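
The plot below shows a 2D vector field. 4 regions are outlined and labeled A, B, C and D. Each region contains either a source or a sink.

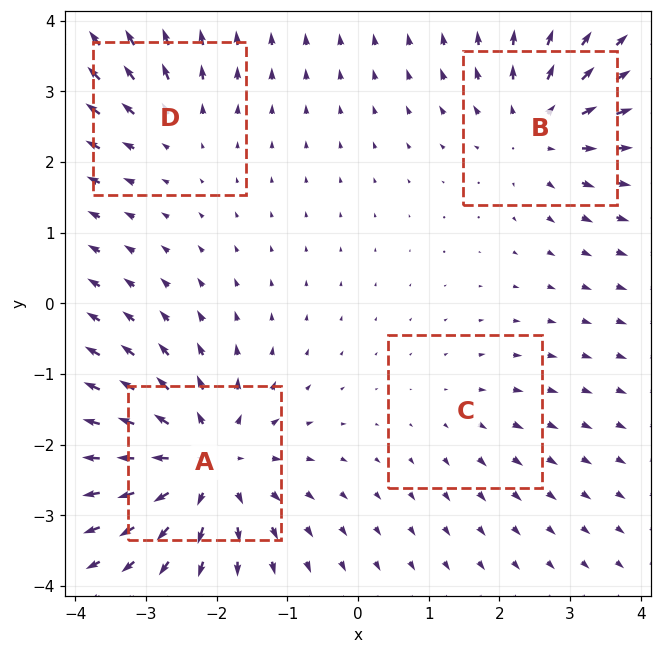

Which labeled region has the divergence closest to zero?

Divergence at each region's feature centre — A: about +7, B: about +5, C: about +2, D: about +3. Region C is closest to zero.

C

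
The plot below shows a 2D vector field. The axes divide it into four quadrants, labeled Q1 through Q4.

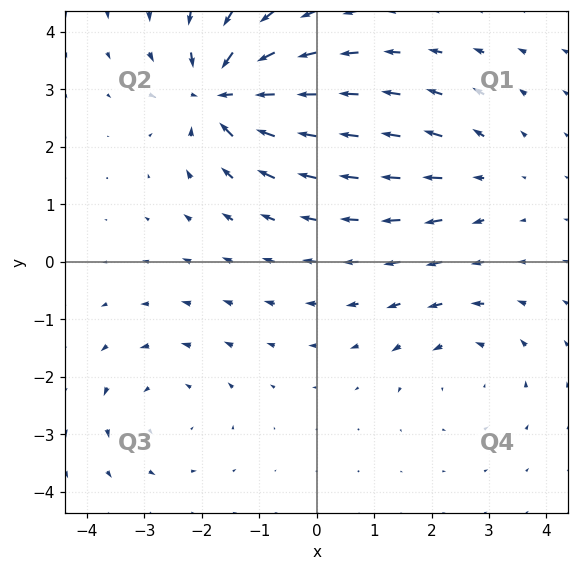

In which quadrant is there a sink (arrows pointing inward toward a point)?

Q2

The sink sits at approximately (-1.6, 2.9), which lies in quadrant Q2. The divergence there is about -7, negative as expected for a sink.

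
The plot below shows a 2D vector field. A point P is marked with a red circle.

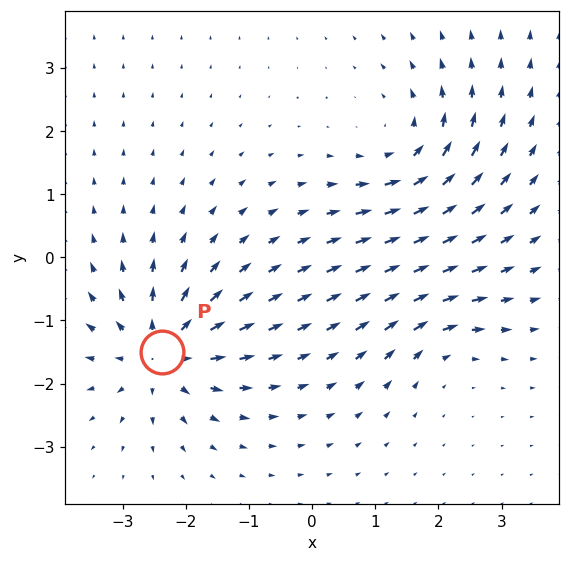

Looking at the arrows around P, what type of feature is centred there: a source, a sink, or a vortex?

At P (-2.4, -1.5) the arrows spread outward. Divergence about +6, curl ≈0 — positive divergence with near-zero curl is a source.

source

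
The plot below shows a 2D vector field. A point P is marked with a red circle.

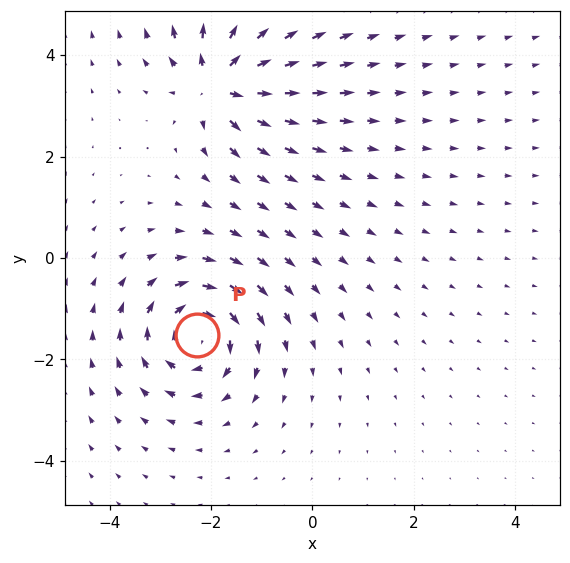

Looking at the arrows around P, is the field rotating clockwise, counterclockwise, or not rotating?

clockwise

Near P at (-2.3, -1.5) the arrows circulate clockwise. The curl (z-component) there is about -6; negative curl means clockwise rotation.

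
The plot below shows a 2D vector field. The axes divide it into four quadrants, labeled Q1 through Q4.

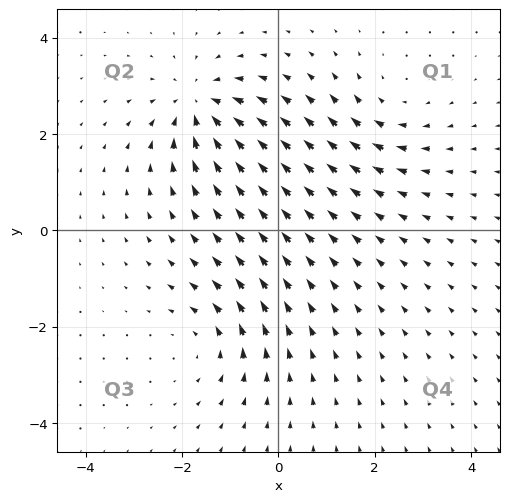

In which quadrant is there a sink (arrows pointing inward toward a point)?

Q2

The sink sits at approximately (-1.6, 2.6), which lies in quadrant Q2. The divergence there is about -6, negative as expected for a sink.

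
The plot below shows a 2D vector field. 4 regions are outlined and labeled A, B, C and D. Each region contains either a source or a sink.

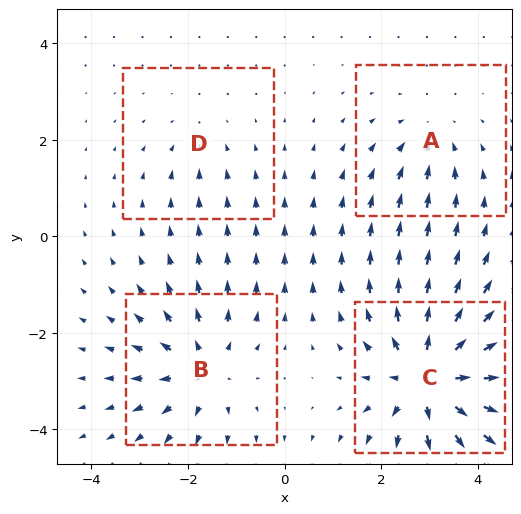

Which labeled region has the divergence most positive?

C

Divergence at each region's feature centre — A: about -3, B: about +5, C: about +7, D: about -2. Region C is most positive.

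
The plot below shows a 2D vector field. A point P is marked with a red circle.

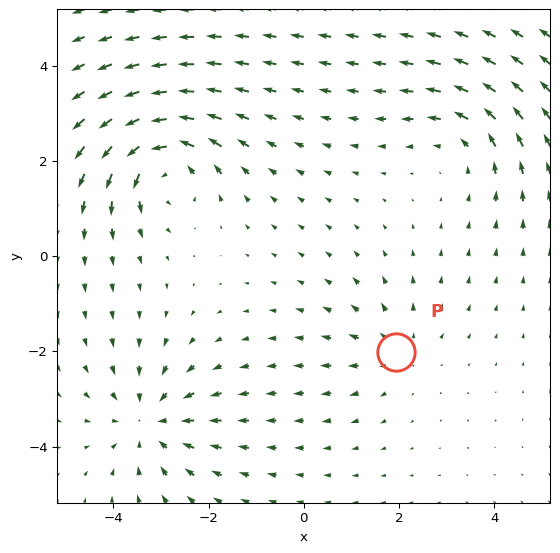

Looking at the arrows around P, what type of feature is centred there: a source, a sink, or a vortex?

At P (1.9, -2.0) the arrows spread outward. Divergence about +2, curl ≈0 — positive divergence with near-zero curl is a source.

source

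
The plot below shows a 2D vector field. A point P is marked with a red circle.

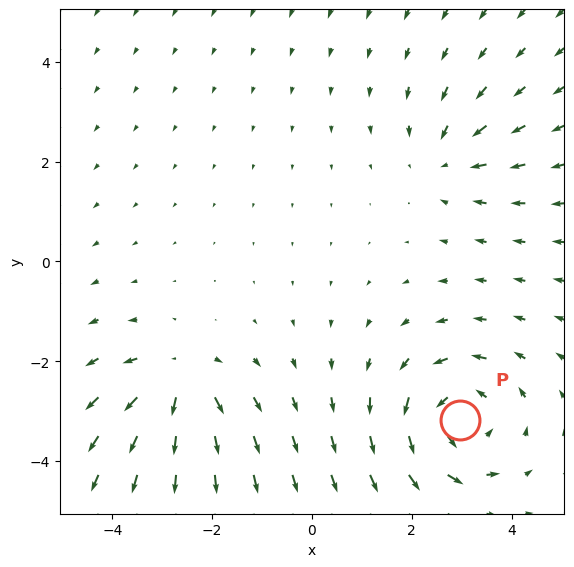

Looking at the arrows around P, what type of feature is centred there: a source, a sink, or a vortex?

At P (3.0, -3.2) the arrows circulate counterclockwise. Divergence ≈0, curl about +4 — near-zero divergence with nonzero curl is a vortex.

vortex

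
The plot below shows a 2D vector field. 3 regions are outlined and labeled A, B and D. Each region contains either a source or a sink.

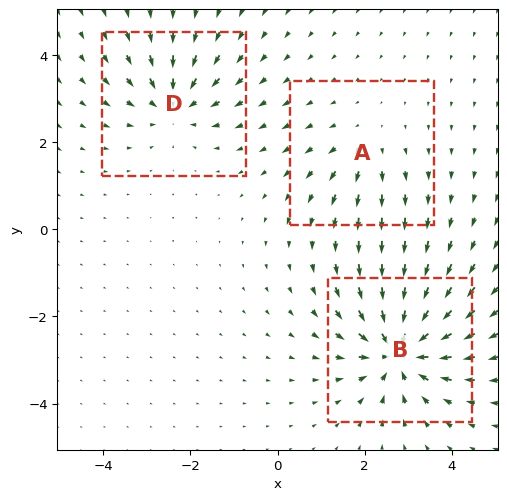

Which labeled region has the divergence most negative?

B

Divergence at each region's feature centre — A: about +2, B: about -6, D: about -4. Region B is most negative.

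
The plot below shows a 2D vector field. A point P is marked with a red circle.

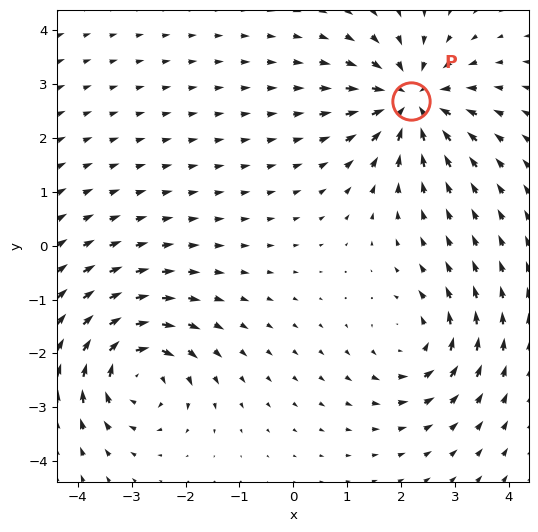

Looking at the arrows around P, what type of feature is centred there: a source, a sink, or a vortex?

At P (2.2, 2.7) the arrows converge inward. Divergence about -4, curl ≈0 — negative divergence with near-zero curl is a sink.

sink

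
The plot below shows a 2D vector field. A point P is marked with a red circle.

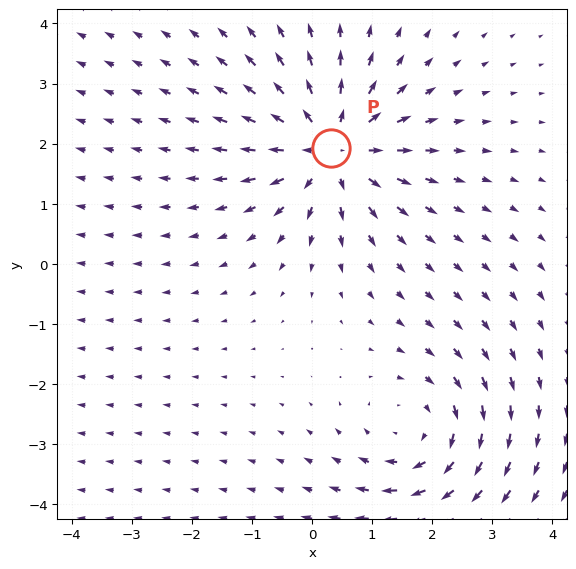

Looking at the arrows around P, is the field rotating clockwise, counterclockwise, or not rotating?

Near P at (0.3, 1.9) the arrows show no circulation. The curl there is ≈0.

not rotating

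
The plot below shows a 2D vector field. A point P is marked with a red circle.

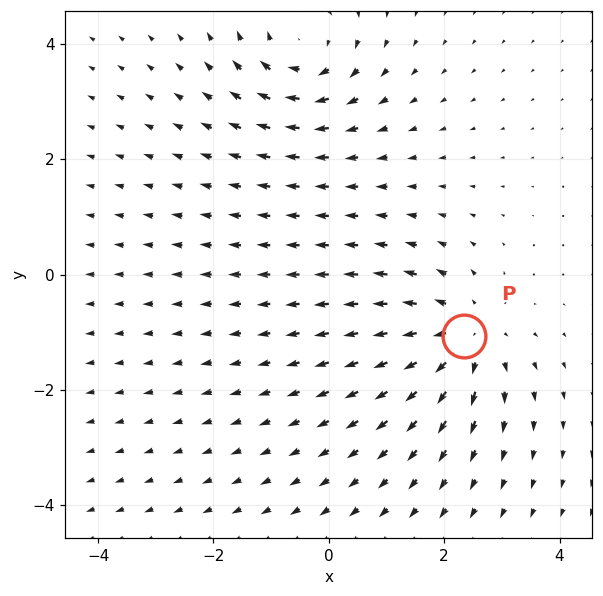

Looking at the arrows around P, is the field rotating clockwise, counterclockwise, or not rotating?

not rotating

Near P at (2.3, -1.1) the arrows show no circulation. The curl there is ≈0.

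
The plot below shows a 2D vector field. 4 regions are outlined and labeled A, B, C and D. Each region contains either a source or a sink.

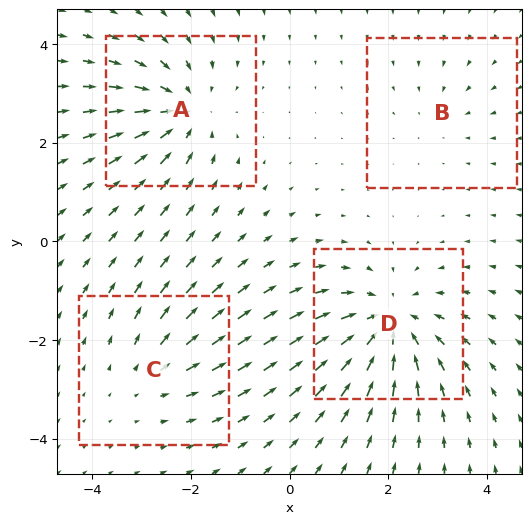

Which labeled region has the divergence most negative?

Divergence at each region's feature centre — A: about -5, B: about -2, C: about +3, D: about -6. Region D is most negative.

D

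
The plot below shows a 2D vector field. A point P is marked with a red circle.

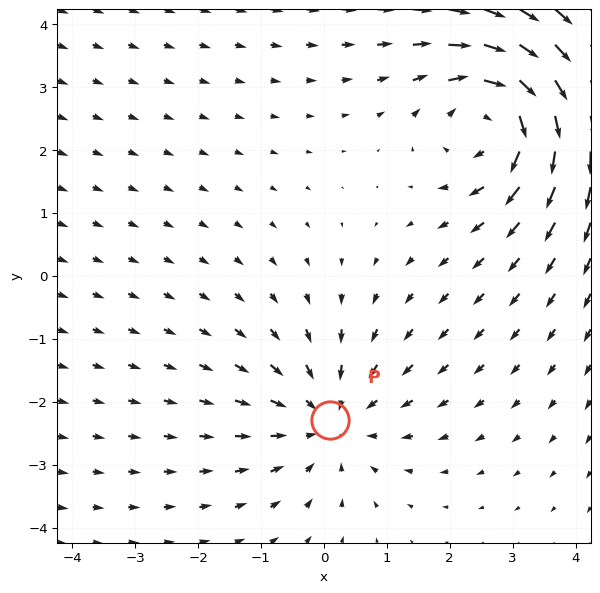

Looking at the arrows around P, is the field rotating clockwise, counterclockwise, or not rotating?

Near P at (0.1, -2.3) the arrows show no circulation. The curl there is ≈0.

not rotating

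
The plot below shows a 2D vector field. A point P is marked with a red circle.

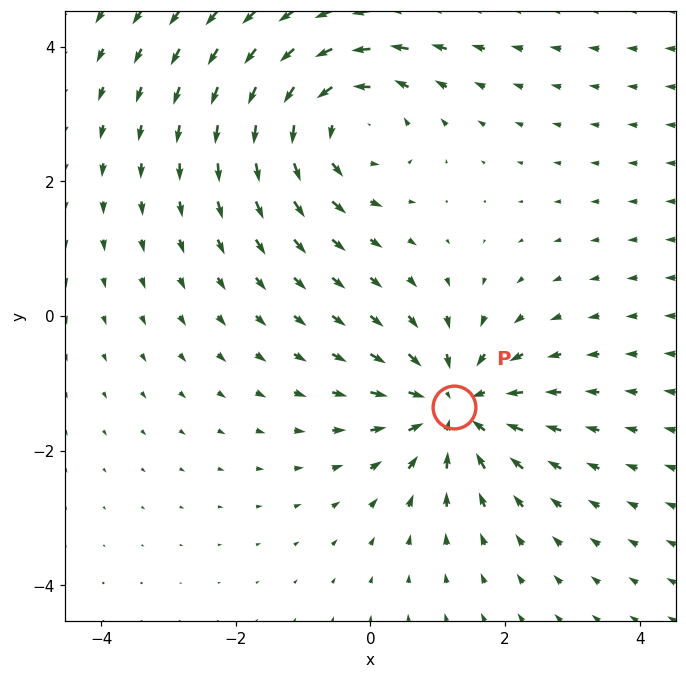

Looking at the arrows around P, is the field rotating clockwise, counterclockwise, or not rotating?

Near P at (1.2, -1.4) the arrows show no circulation. The curl there is ≈0.

not rotating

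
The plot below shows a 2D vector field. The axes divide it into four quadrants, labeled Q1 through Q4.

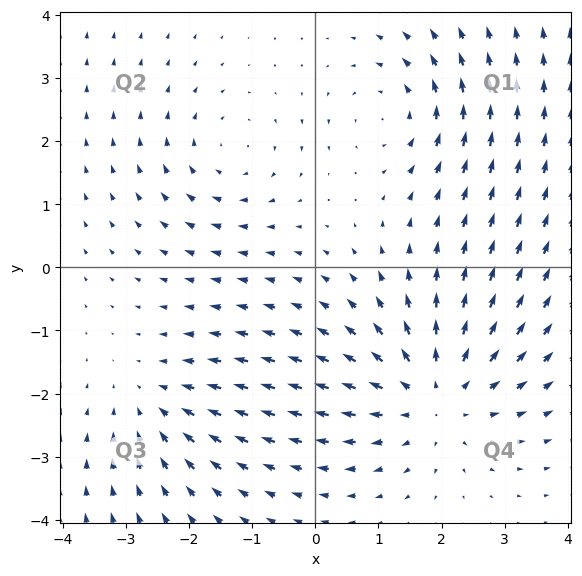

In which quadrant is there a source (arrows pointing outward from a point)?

Q4

The source sits at approximately (1.9, -2.0), which lies in quadrant Q4. The divergence there is about +4, positive as expected for a source.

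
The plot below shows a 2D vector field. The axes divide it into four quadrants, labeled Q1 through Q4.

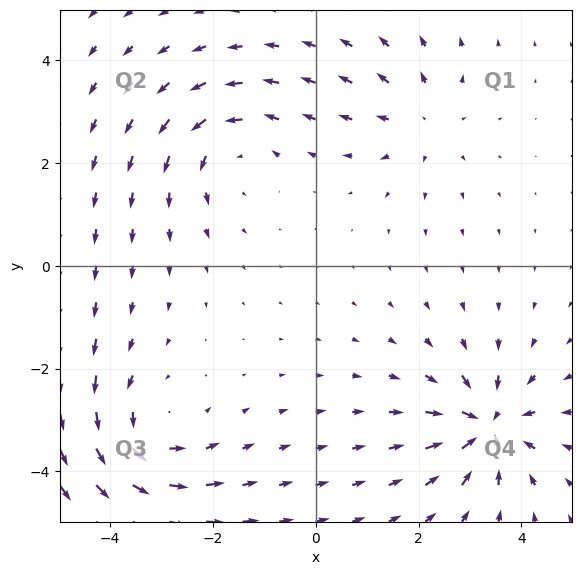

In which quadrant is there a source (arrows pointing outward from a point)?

The source sits at approximately (2.1, 2.8), which lies in quadrant Q1. The divergence there is about +3, positive as expected for a source.

Q1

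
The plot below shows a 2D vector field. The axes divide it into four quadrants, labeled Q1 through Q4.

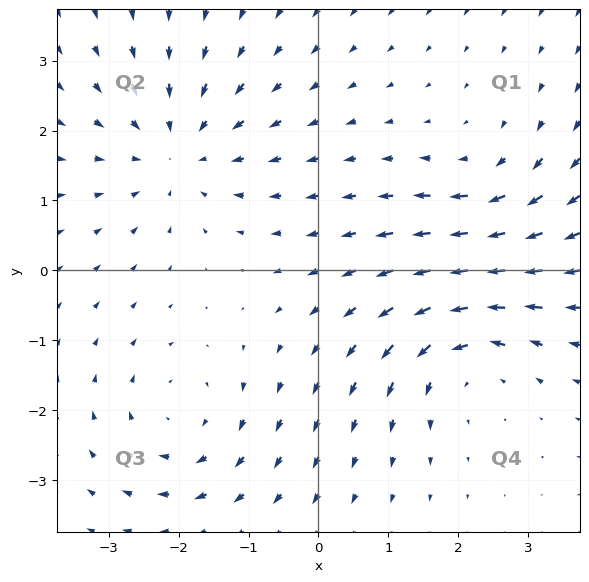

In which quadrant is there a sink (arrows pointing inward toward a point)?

Q2

The sink sits at approximately (-2.0, 1.7), which lies in quadrant Q2. The divergence there is about -4, negative as expected for a sink.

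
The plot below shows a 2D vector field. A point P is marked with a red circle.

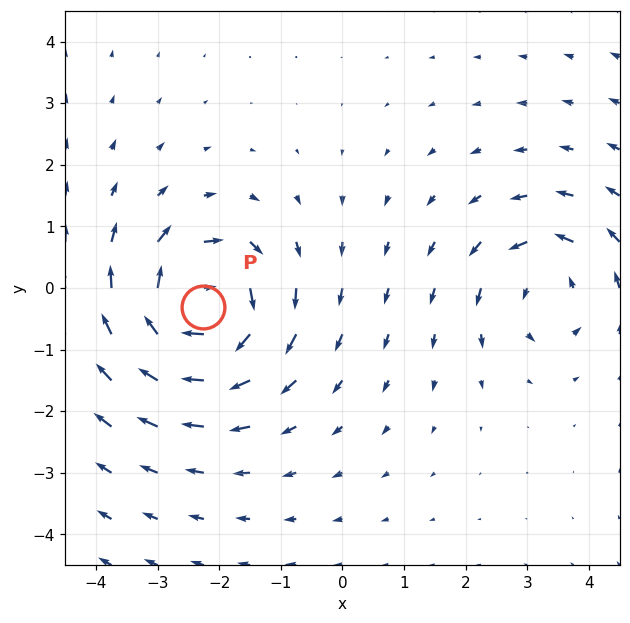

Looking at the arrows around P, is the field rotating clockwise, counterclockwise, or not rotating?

Near P at (-2.3, -0.3) the arrows circulate clockwise. The curl (z-component) there is about -7; negative curl means clockwise rotation.

clockwise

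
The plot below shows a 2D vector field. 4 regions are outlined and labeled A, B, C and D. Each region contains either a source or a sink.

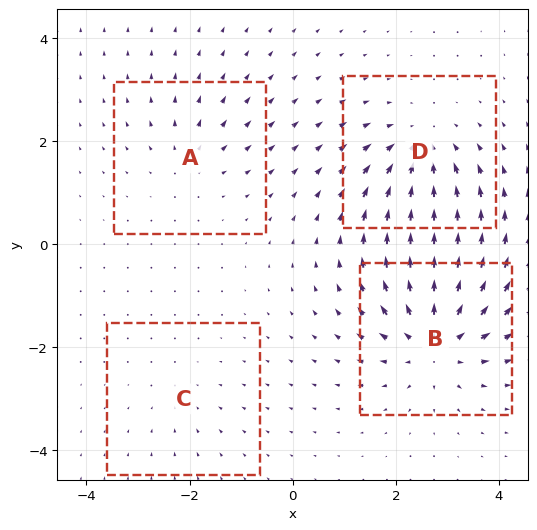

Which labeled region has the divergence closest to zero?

C

Divergence at each region's feature centre — A: about +3, B: about +7, C: about -2, D: about -6. Region C is closest to zero.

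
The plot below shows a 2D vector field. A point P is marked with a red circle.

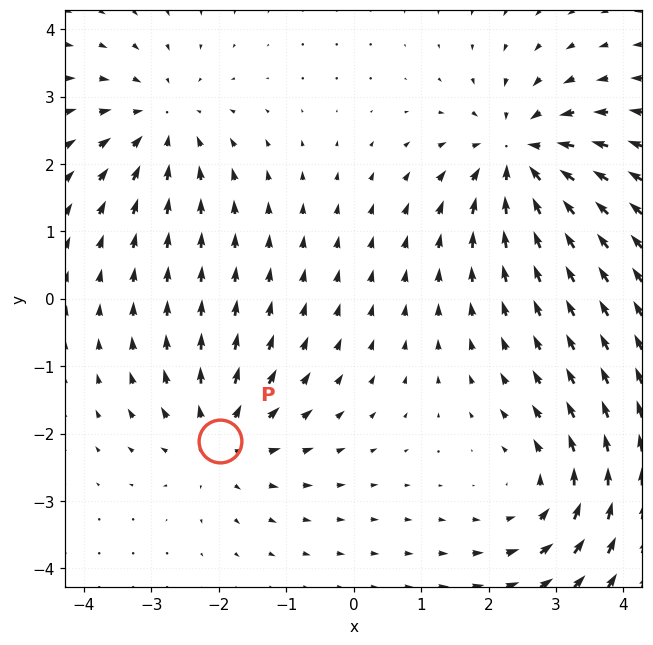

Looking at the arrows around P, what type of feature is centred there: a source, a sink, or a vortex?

At P (-2.0, -2.1) the arrows spread outward. Divergence about +4, curl ≈0 — positive divergence with near-zero curl is a source.

source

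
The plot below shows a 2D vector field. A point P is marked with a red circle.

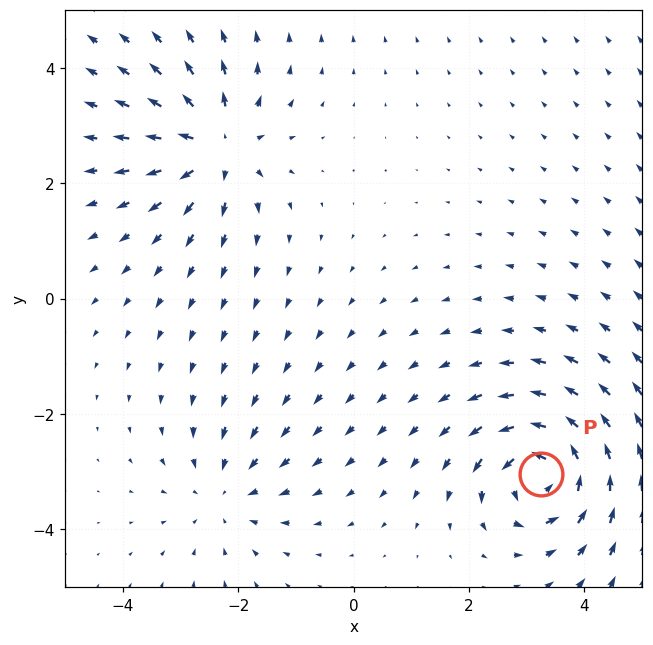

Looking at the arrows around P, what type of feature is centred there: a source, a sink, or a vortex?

At P (3.3, -3.0) the arrows circulate counterclockwise. Divergence ≈0, curl about +6 — near-zero divergence with nonzero curl is a vortex.

vortex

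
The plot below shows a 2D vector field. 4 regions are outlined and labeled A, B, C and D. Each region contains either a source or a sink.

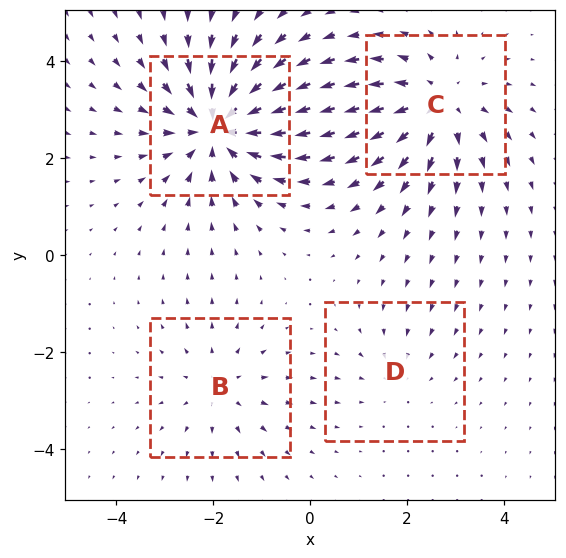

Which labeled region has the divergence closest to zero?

D

Divergence at each region's feature centre — A: about -6, B: about +3, C: about +5, D: about -2. Region D is closest to zero.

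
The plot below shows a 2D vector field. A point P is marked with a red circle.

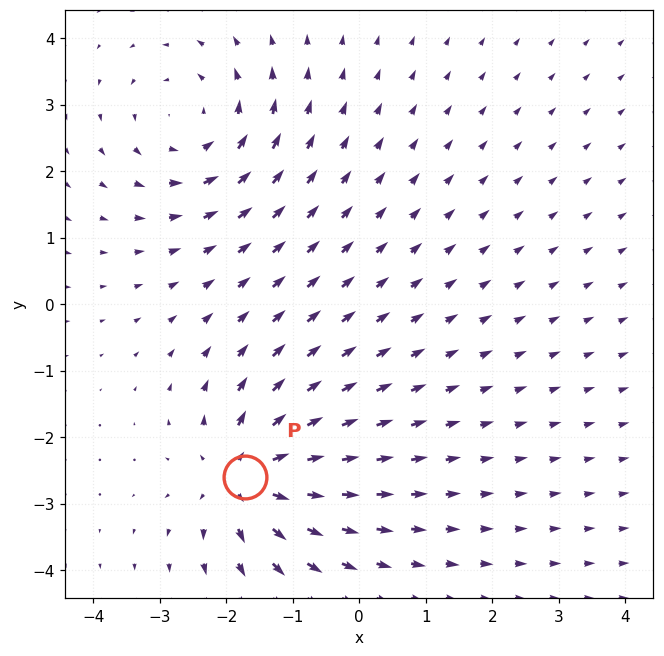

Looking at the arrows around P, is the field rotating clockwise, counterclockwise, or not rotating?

not rotating

Near P at (-1.7, -2.6) the arrows show no circulation. The curl there is ≈0.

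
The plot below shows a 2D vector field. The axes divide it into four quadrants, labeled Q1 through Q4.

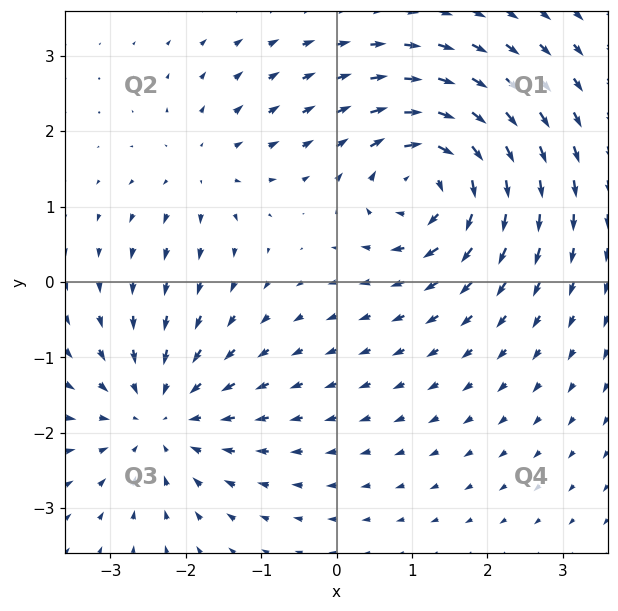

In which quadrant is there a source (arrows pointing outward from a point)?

Q2

The source sits at approximately (-1.8, 1.5), which lies in quadrant Q2. The divergence there is about +3, positive as expected for a source.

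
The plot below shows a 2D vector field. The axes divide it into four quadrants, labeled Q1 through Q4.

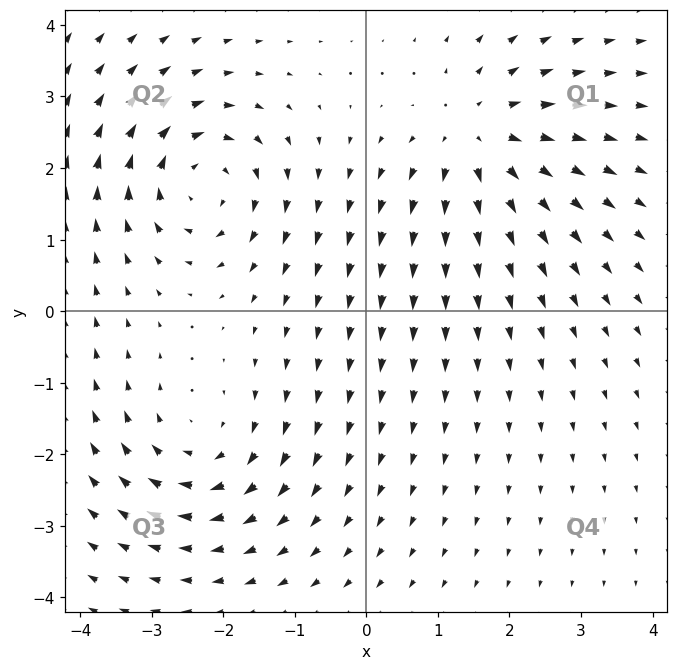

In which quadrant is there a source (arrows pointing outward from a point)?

Q1

The source sits at approximately (1.6, 2.4), which lies in quadrant Q1. The divergence there is about +5, positive as expected for a source.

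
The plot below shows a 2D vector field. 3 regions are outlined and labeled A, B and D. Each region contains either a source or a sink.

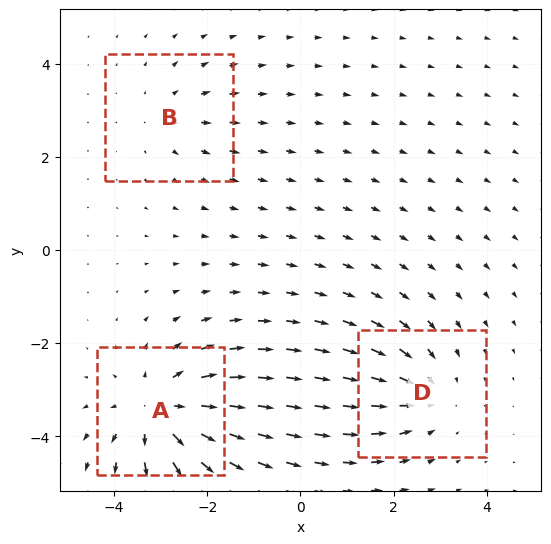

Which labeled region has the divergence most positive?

A

Divergence at each region's feature centre — A: about +4, B: about +2, D: about -3. Region A is most positive.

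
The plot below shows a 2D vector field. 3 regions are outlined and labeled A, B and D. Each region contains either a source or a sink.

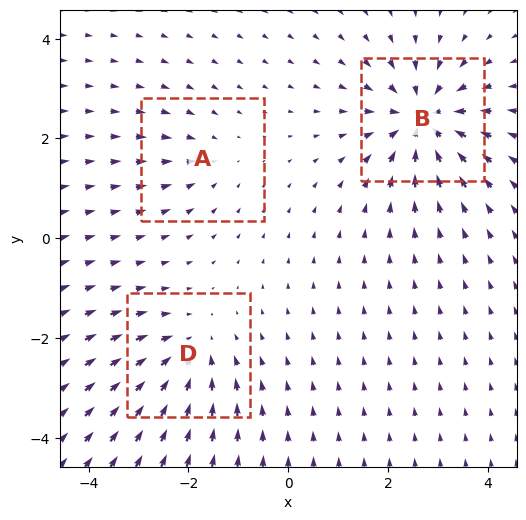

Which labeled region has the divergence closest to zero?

A

Divergence at each region's feature centre — A: about -2, B: about -5, D: about -3. Region A is closest to zero.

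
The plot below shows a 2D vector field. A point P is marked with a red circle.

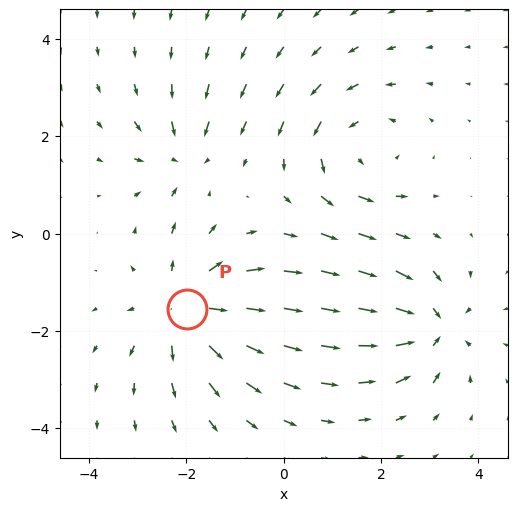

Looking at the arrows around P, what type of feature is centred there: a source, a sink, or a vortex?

At P (-2.0, -1.5) the arrows spread outward. Divergence about +4, curl ≈0 — positive divergence with near-zero curl is a source.

source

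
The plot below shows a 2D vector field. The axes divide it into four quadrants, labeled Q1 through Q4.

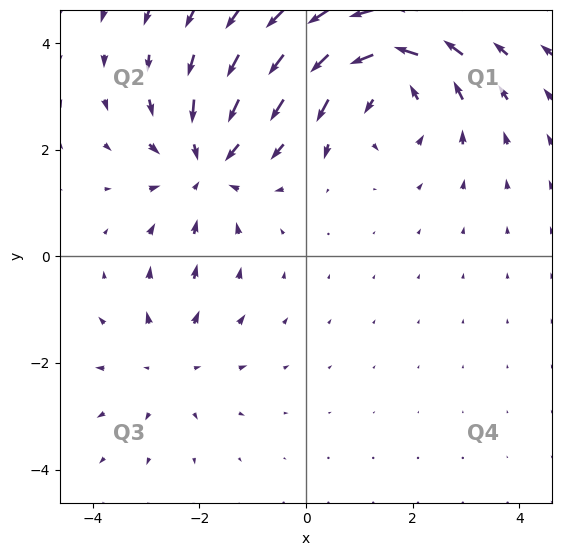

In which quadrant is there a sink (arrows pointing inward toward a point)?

Q2

The sink sits at approximately (-1.8, 1.7), which lies in quadrant Q2. The divergence there is about -3, negative as expected for a sink.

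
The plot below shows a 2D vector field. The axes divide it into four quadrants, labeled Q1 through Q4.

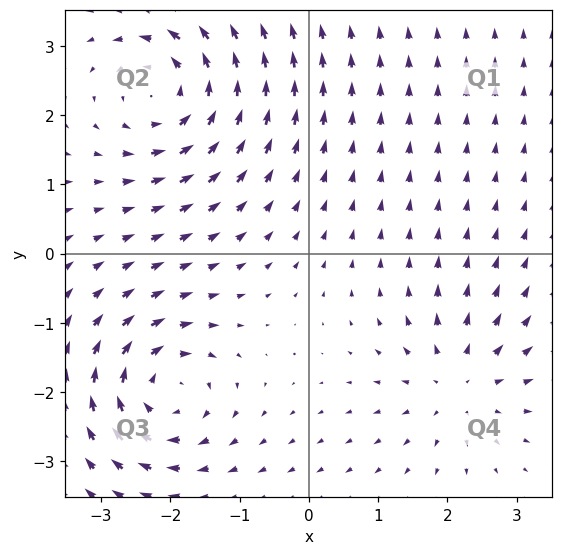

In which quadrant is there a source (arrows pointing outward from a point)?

The source sits at approximately (2.2, -1.9), which lies in quadrant Q4. The divergence there is about +4, positive as expected for a source.

Q4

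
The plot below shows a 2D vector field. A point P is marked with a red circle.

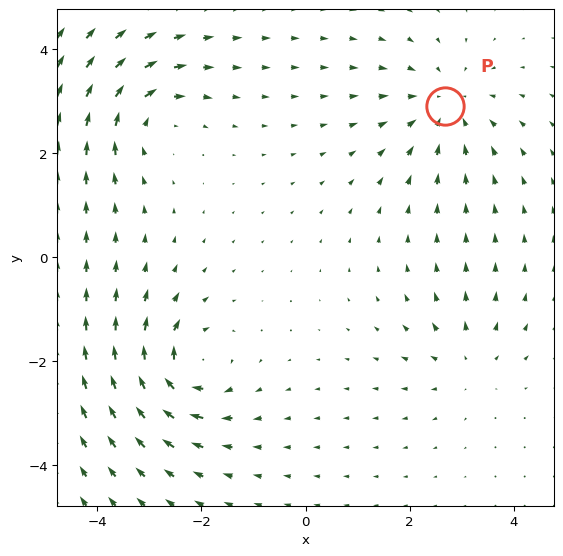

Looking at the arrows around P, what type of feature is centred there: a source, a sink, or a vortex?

At P (2.7, 2.9) the arrows converge inward. Divergence about -4, curl ≈0 — negative divergence with near-zero curl is a sink.

sink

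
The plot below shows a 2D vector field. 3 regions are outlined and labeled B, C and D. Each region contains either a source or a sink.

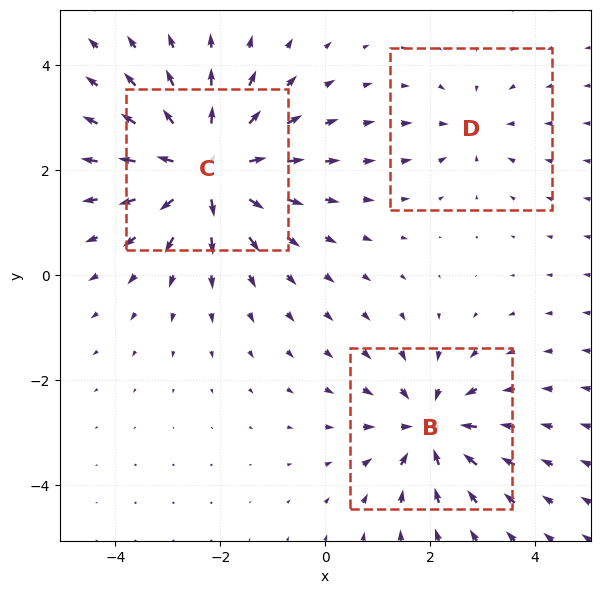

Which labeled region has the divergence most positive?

Divergence at each region's feature centre — B: about -4, C: about +5, D: about -2. Region C is most positive.

C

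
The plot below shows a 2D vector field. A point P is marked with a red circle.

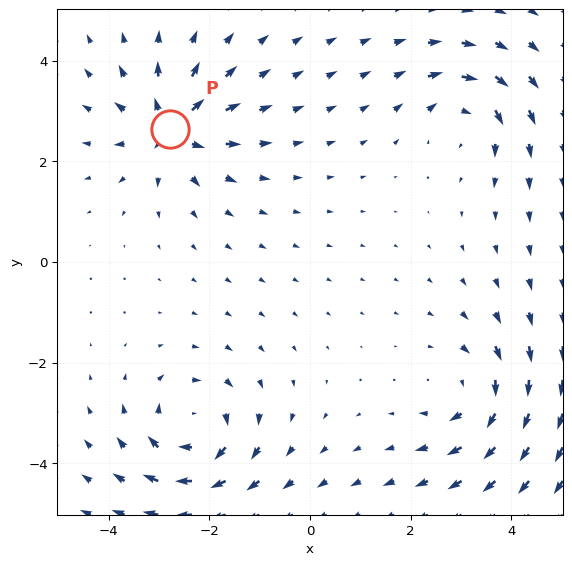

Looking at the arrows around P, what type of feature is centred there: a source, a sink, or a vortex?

At P (-2.8, 2.6) the arrows spread outward. Divergence about +6, curl ≈0 — positive divergence with near-zero curl is a source.

source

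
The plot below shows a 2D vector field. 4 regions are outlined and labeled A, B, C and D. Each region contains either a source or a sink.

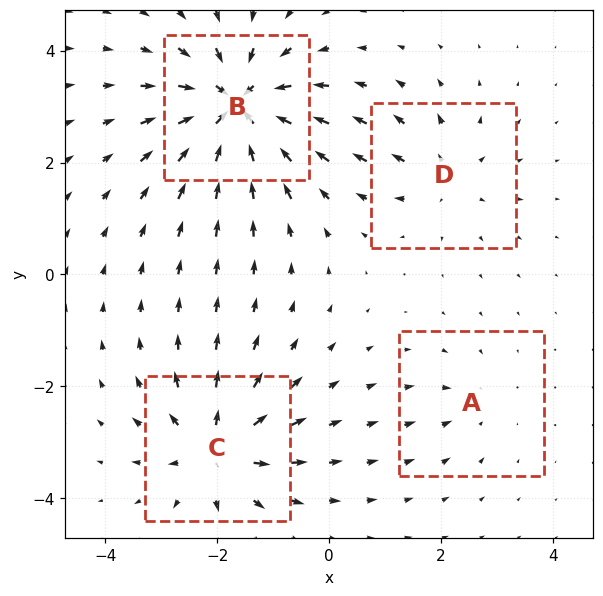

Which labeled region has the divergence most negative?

Divergence at each region's feature centre — A: about -2, B: about -9, C: about +6, D: about +4. Region B is most negative.

B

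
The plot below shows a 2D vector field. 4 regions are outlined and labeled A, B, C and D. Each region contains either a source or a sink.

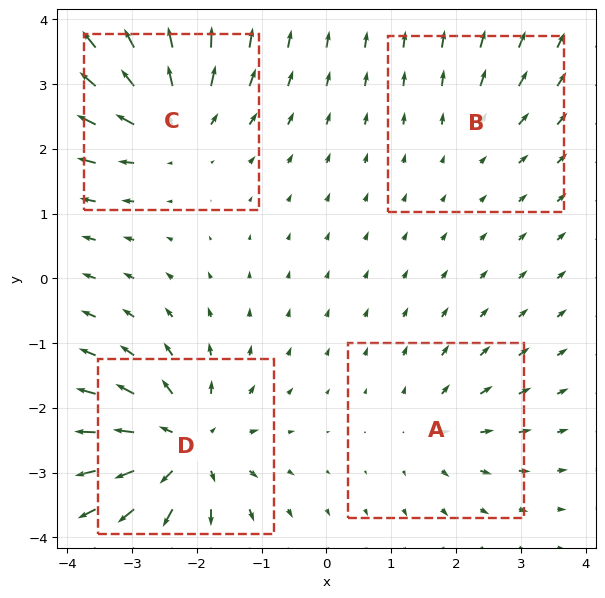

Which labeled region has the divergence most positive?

D

Divergence at each region's feature centre — A: about +4, B: about +2, C: about +6, D: about +8. Region D is most positive.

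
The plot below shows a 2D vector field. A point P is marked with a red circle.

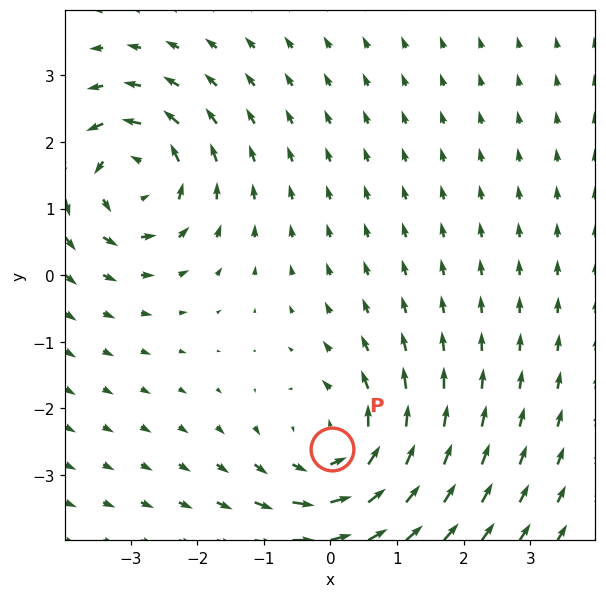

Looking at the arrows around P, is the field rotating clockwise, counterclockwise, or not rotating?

Near P at (0.0, -2.6) the arrows circulate counterclockwise. The curl (z-component) there is about +3; positive curl means counterclockwise rotation.

counterclockwise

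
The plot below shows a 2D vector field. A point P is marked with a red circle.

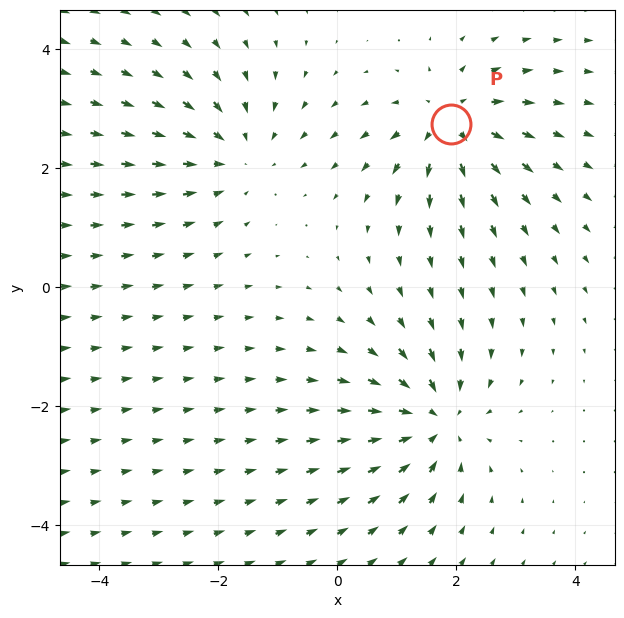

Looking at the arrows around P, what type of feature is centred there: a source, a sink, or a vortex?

source

At P (1.9, 2.7) the arrows spread outward. Divergence about +4, curl ≈0 — positive divergence with near-zero curl is a source.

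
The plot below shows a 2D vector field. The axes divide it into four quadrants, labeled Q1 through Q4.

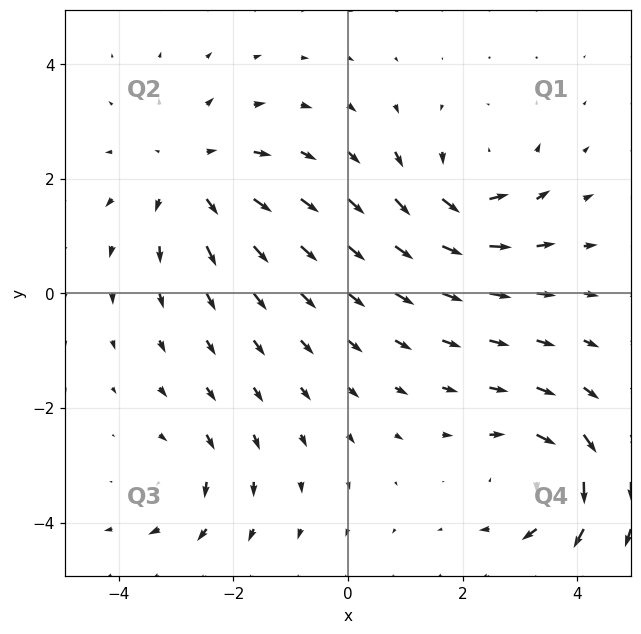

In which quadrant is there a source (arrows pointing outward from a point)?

Q2

The source sits at approximately (-2.7, 2.1), which lies in quadrant Q2. The divergence there is about +4, positive as expected for a source.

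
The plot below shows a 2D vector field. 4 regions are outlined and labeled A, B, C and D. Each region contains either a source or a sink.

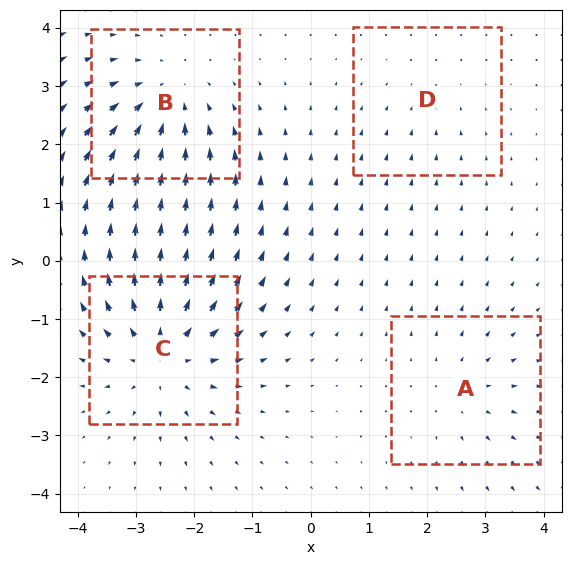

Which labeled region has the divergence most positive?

C

Divergence at each region's feature centre — A: about +3, B: about -5, C: about +6, D: about -2. Region C is most positive.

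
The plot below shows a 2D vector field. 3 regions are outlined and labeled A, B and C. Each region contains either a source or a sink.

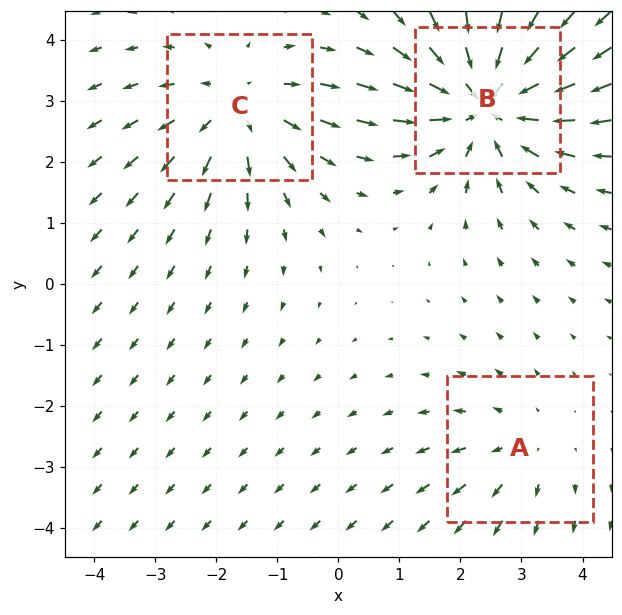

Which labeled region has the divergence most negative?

Divergence at each region's feature centre — A: about +2, B: about -4, C: about +3. Region B is most negative.

B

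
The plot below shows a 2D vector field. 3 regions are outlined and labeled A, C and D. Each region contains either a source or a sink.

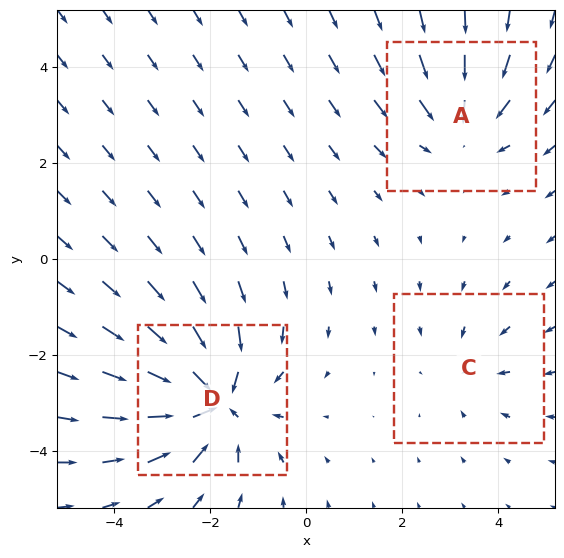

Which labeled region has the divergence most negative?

Divergence at each region's feature centre — A: about -3, C: about -2, D: about -5. Region D is most negative.

D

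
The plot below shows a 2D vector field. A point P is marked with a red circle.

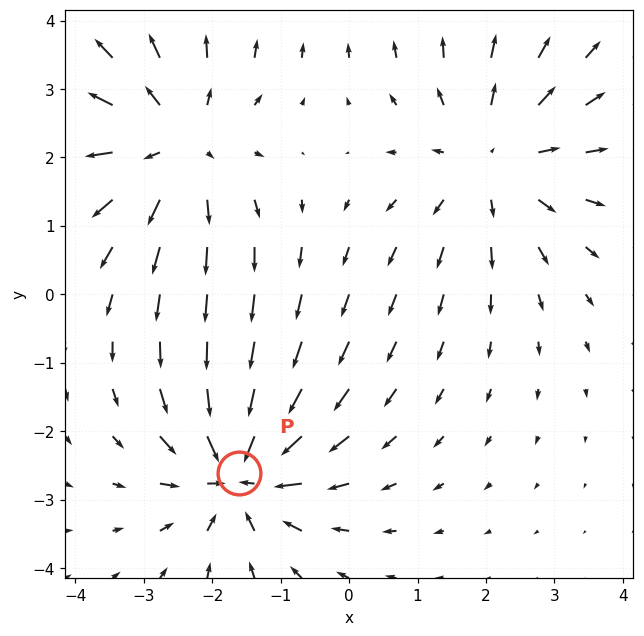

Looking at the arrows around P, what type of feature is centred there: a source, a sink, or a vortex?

At P (-1.6, -2.6) the arrows converge inward. Divergence about -7, curl ≈0 — negative divergence with near-zero curl is a sink.

sink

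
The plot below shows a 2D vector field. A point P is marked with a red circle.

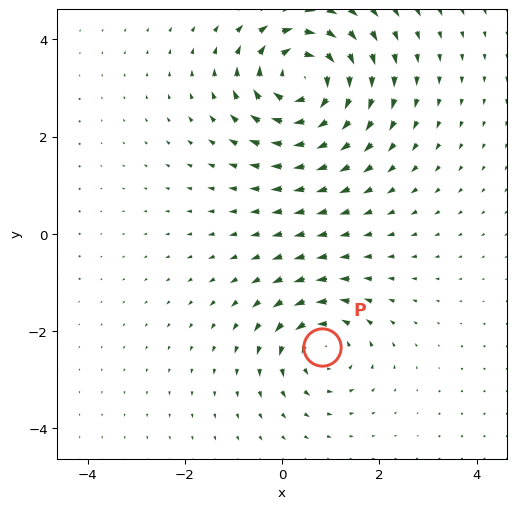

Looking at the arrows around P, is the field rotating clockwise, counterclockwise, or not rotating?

Near P at (0.8, -2.3) the arrows circulate counterclockwise. The curl (z-component) there is about +4; positive curl means counterclockwise rotation.

counterclockwise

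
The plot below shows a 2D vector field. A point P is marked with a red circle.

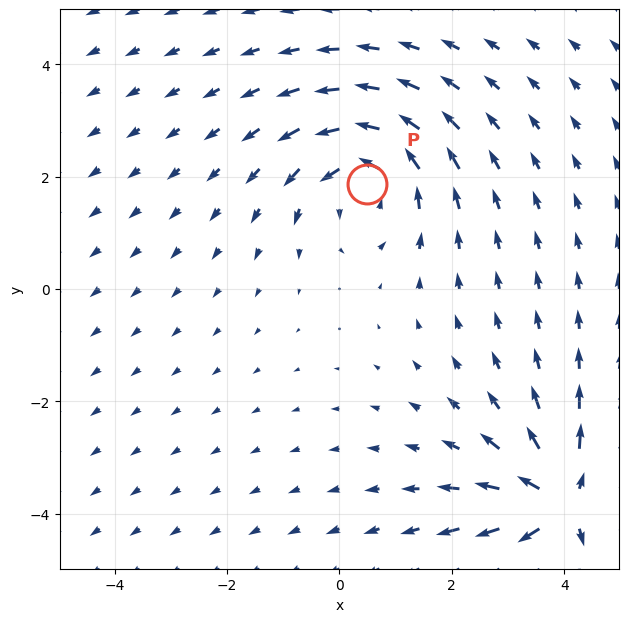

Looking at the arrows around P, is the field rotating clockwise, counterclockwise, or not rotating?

Near P at (0.5, 1.9) the arrows circulate counterclockwise. The curl (z-component) there is about +3; positive curl means counterclockwise rotation.

counterclockwise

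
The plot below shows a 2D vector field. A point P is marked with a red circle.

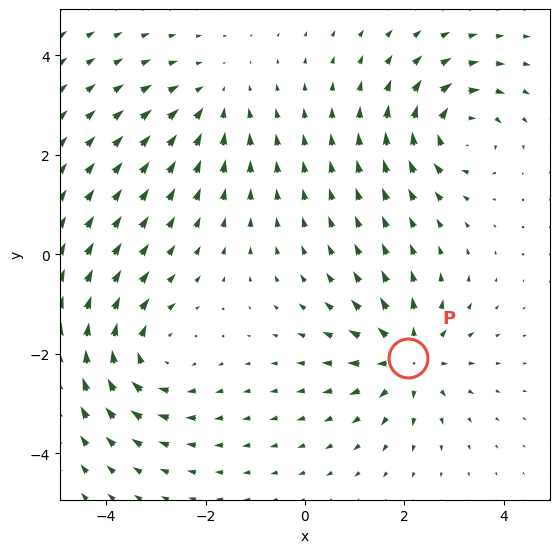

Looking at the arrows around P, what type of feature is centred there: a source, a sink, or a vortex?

At P (2.1, -2.1) the arrows spread outward. Divergence about +6, curl ≈0 — positive divergence with near-zero curl is a source.

source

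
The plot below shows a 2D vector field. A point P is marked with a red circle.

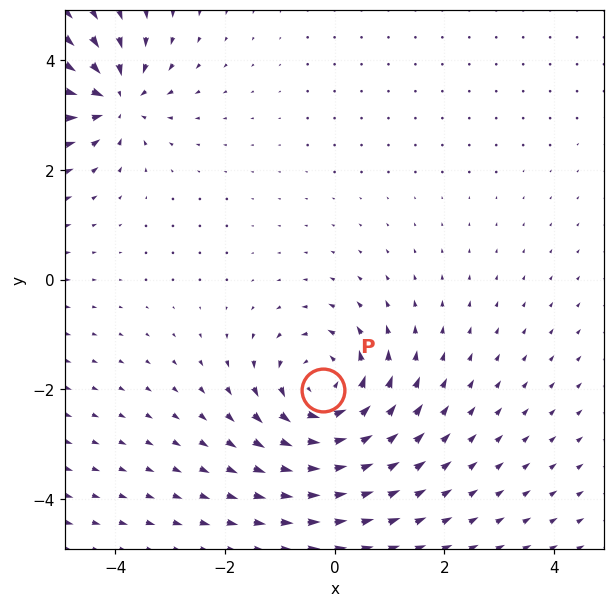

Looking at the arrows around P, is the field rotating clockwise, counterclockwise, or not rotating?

Near P at (-0.2, -2.0) the arrows circulate counterclockwise. The curl (z-component) there is about +4; positive curl means counterclockwise rotation.

counterclockwise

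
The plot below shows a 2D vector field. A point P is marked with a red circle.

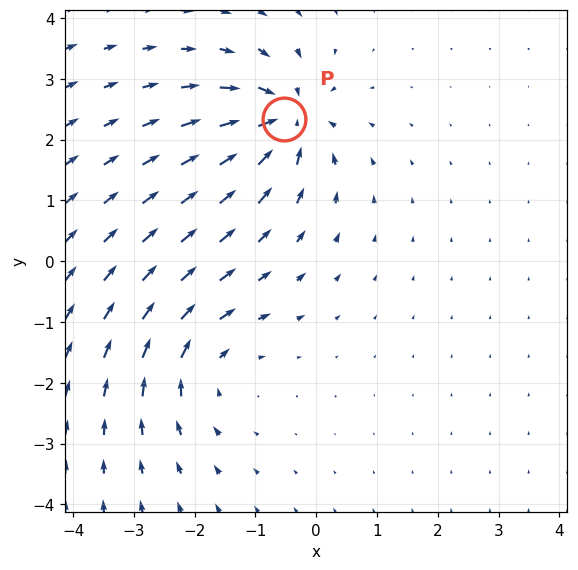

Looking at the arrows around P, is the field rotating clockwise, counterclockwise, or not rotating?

Near P at (-0.5, 2.3) the arrows show no circulation. The curl there is ≈0.

not rotating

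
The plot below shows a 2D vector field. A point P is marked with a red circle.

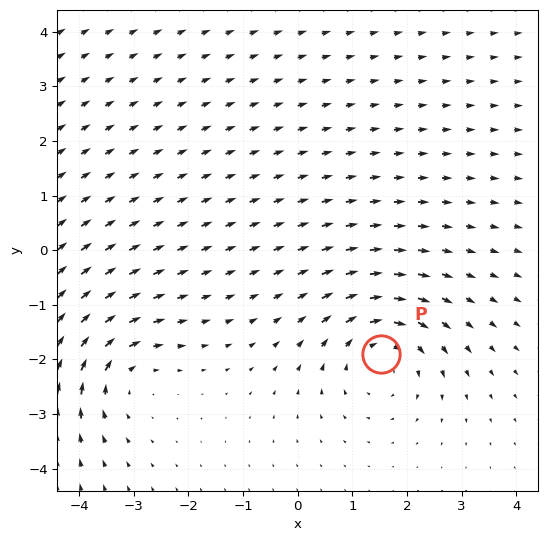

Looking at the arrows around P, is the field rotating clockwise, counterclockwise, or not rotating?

clockwise

Near P at (1.5, -1.9) the arrows circulate clockwise. The curl (z-component) there is about -4; negative curl means clockwise rotation.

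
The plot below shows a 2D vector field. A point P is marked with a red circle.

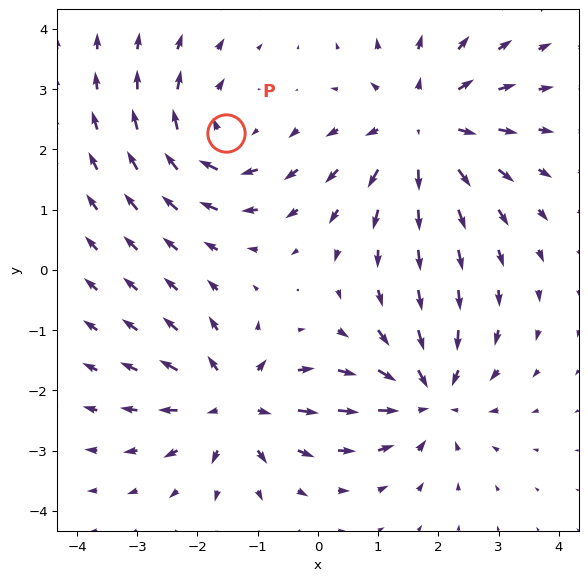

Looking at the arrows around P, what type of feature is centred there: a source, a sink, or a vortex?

vortex

At P (-1.5, 2.3) the arrows circulate clockwise. Divergence ≈0, curl about -4 — near-zero divergence with nonzero curl is a vortex.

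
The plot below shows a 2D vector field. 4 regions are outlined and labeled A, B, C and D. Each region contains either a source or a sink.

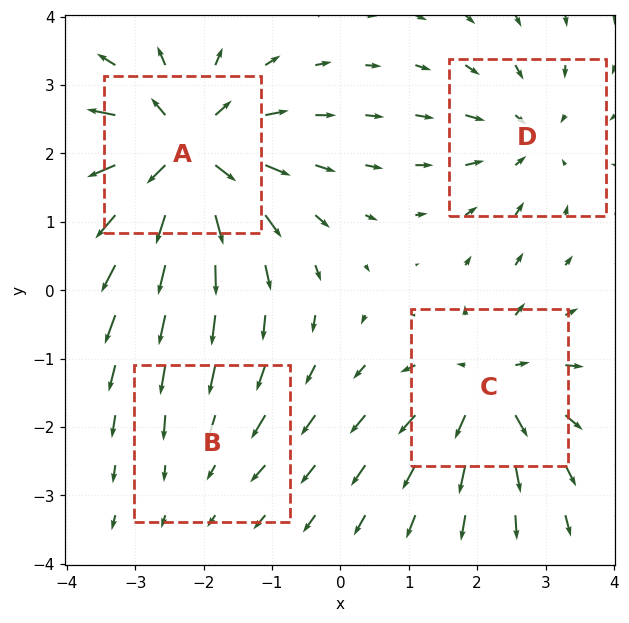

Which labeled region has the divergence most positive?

Divergence at each region's feature centre — A: about +8, B: about -2, C: about +5, D: about -4. Region A is most positive.

A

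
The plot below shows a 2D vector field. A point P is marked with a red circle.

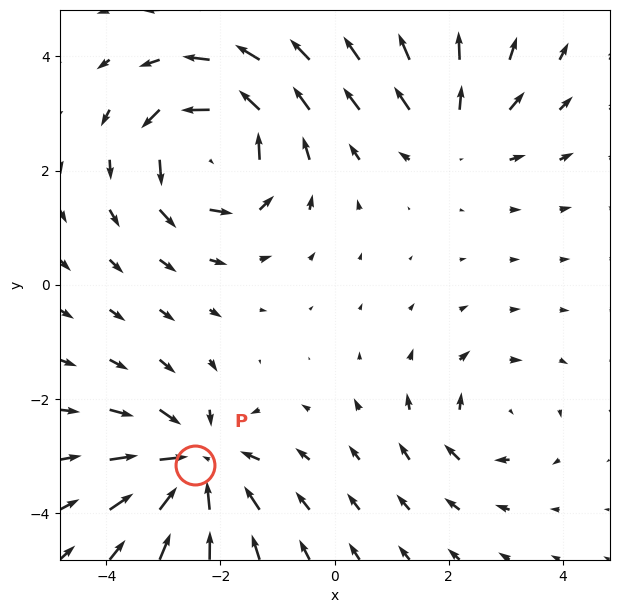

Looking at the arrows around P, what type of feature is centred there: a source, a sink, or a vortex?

At P (-2.4, -3.2) the arrows converge inward. Divergence about -6, curl ≈0 — negative divergence with near-zero curl is a sink.

sink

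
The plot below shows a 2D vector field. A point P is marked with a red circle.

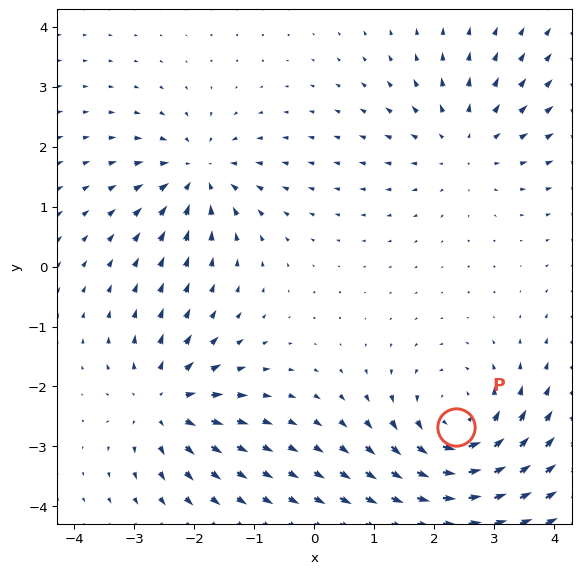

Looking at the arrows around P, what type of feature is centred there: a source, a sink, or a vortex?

At P (2.4, -2.7) the arrows circulate counterclockwise. Divergence ≈0, curl about +4 — near-zero divergence with nonzero curl is a vortex.

vortex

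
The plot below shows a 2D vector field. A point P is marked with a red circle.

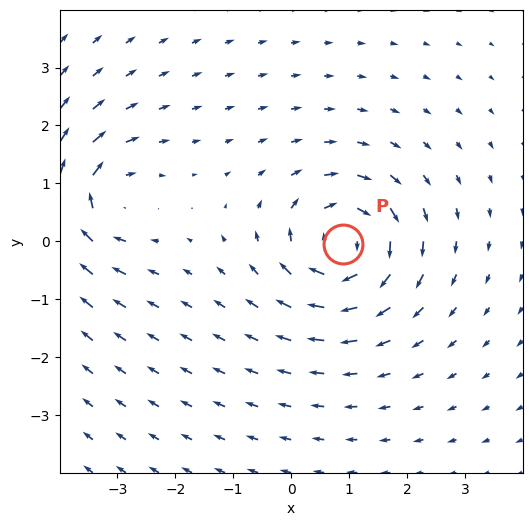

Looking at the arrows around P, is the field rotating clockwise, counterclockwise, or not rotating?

clockwise

Near P at (0.9, -0.1) the arrows circulate clockwise. The curl (z-component) there is about -6; negative curl means clockwise rotation.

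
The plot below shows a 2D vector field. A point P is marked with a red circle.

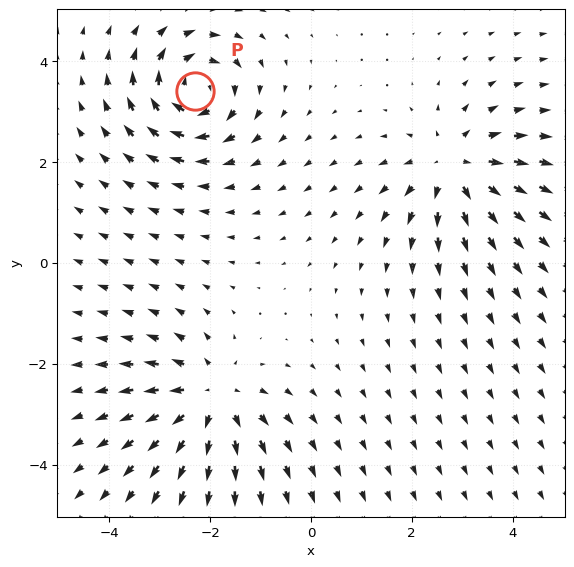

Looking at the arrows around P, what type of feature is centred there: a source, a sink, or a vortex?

vortex

At P (-2.3, 3.4) the arrows circulate clockwise. Divergence ≈0, curl about -7 — near-zero divergence with nonzero curl is a vortex.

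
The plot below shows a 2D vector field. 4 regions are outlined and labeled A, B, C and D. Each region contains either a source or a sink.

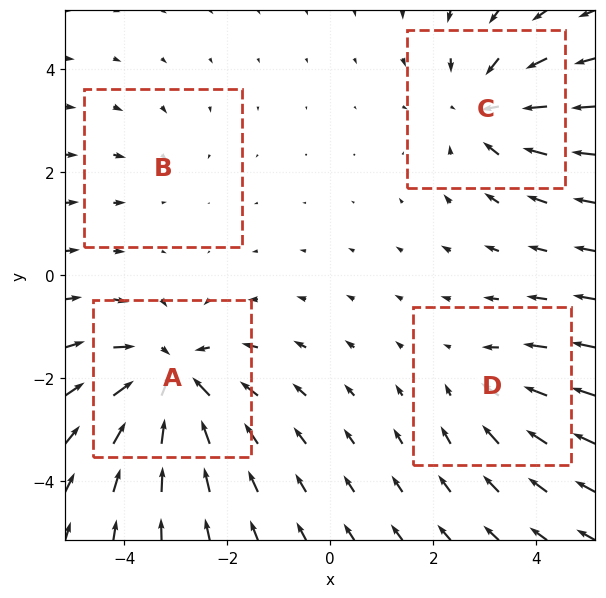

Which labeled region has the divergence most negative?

Divergence at each region's feature centre — A: about -6, B: about -2, C: about -5, D: about -3. Region A is most negative.

A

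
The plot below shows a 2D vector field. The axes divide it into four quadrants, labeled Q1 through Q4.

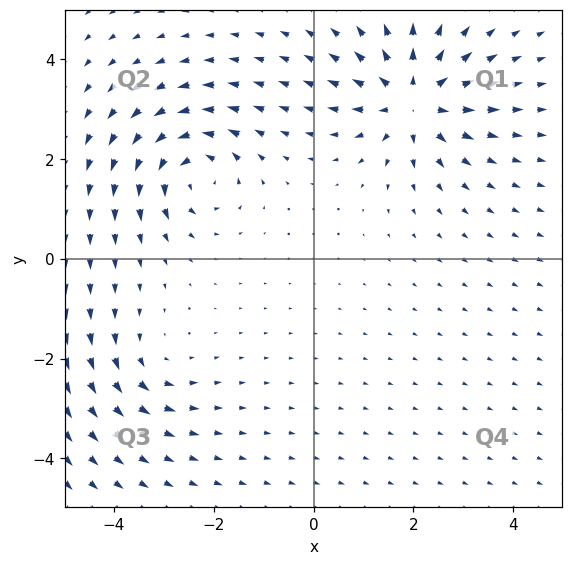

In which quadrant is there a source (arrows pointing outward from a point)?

The source sits at approximately (2.0, 3.2), which lies in quadrant Q1. The divergence there is about +6, positive as expected for a source.

Q1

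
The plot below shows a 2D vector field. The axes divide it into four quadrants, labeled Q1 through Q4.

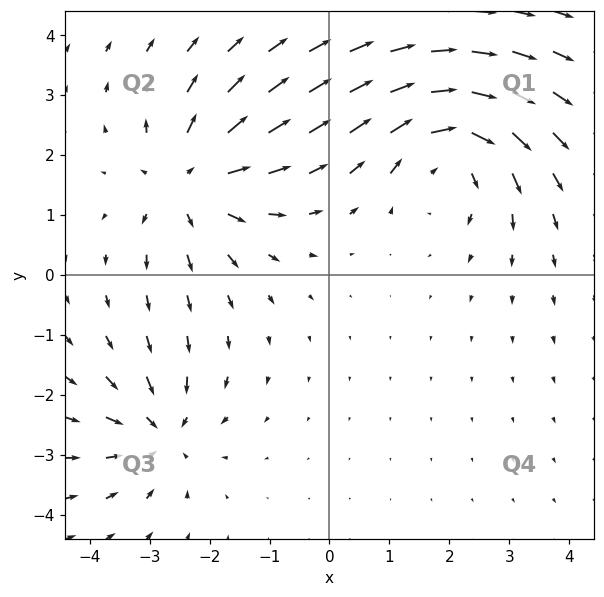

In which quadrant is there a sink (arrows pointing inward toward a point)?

The sink sits at approximately (-2.8, -2.6), which lies in quadrant Q3. The divergence there is about -4, negative as expected for a sink.

Q3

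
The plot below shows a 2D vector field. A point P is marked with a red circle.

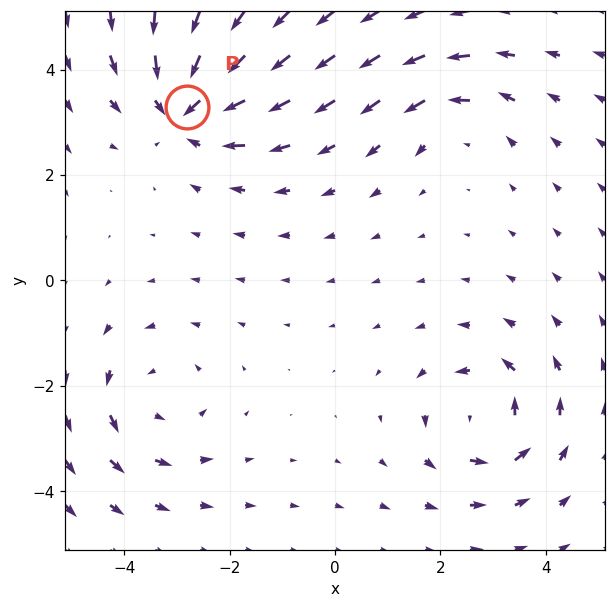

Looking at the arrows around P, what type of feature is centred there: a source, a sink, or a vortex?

At P (-2.8, 3.3) the arrows converge inward. Divergence about -4, curl ≈0 — negative divergence with near-zero curl is a sink.

sink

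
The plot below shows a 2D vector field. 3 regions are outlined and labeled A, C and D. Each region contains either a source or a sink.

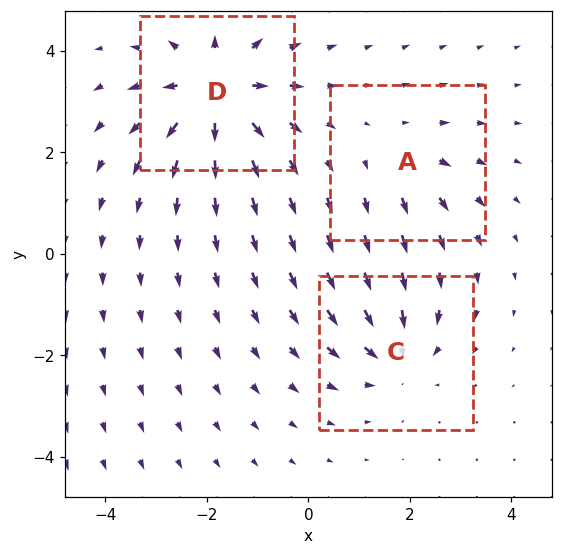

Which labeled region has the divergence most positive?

Divergence at each region's feature centre — A: about +2, C: about -4, D: about +6. Region D is most positive.

D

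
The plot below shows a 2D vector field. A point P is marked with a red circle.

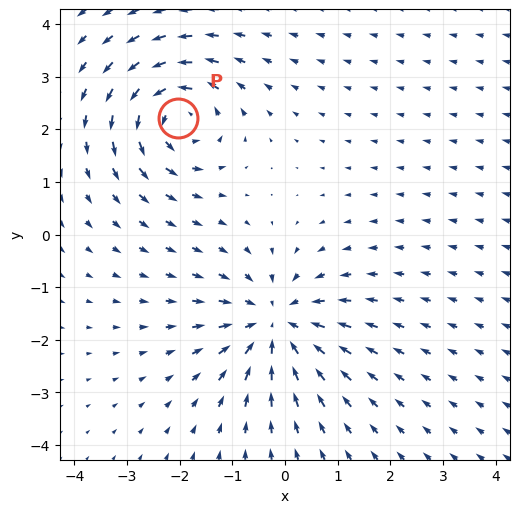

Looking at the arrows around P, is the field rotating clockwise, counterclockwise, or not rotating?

Near P at (-2.0, 2.2) the arrows circulate counterclockwise. The curl (z-component) there is about +5; positive curl means counterclockwise rotation.

counterclockwise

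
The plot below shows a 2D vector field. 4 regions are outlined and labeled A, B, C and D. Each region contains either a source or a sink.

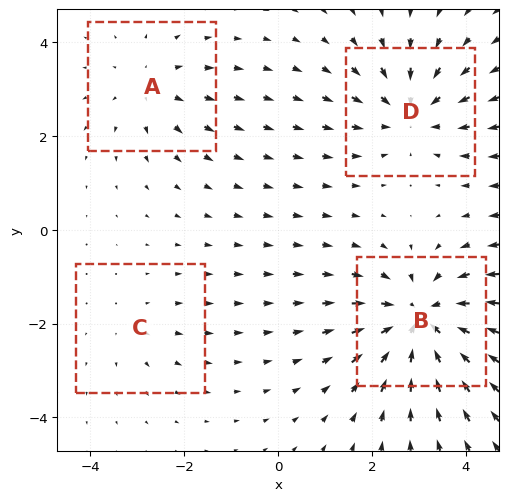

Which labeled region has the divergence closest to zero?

C

Divergence at each region's feature centre — A: about +3, B: about -6, C: about +2, D: about -4. Region C is closest to zero.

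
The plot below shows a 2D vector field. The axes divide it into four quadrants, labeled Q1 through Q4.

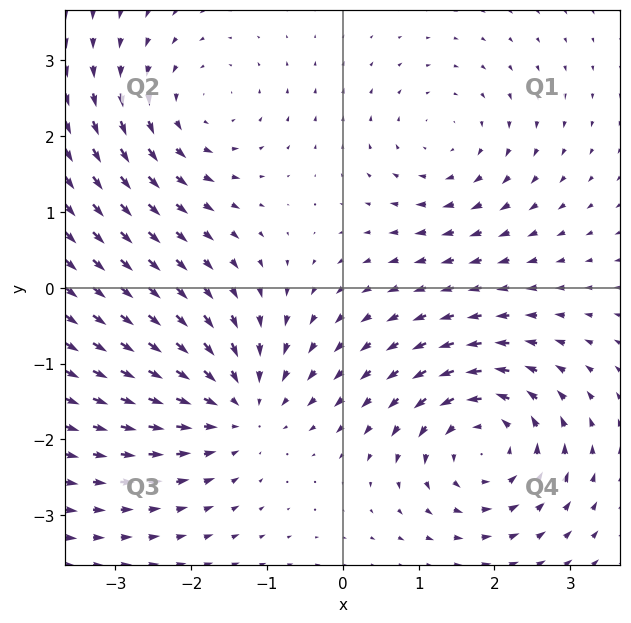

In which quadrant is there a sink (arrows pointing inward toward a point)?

Q3

The sink sits at approximately (-1.4, -1.6), which lies in quadrant Q3. The divergence there is about -4, negative as expected for a sink.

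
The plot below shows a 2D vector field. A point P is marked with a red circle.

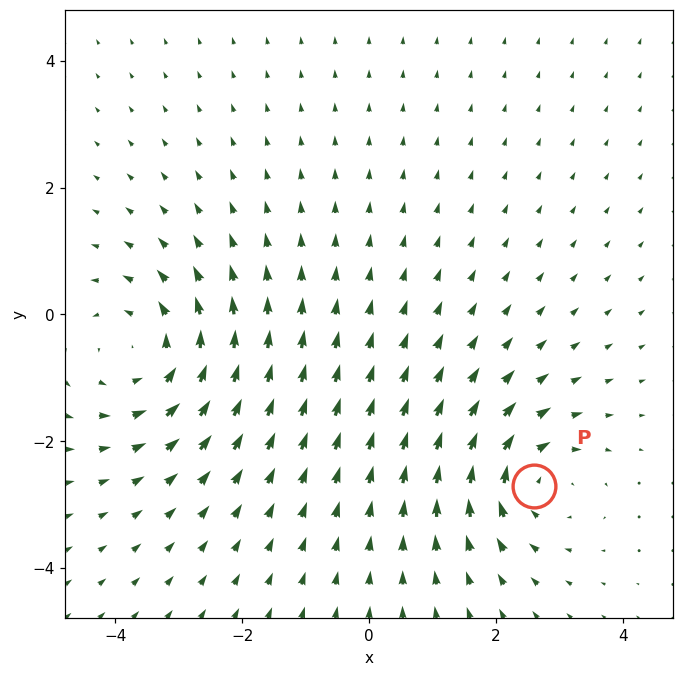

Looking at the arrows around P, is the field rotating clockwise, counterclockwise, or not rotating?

clockwise

Near P at (2.6, -2.7) the arrows circulate clockwise. The curl (z-component) there is about -4; negative curl means clockwise rotation.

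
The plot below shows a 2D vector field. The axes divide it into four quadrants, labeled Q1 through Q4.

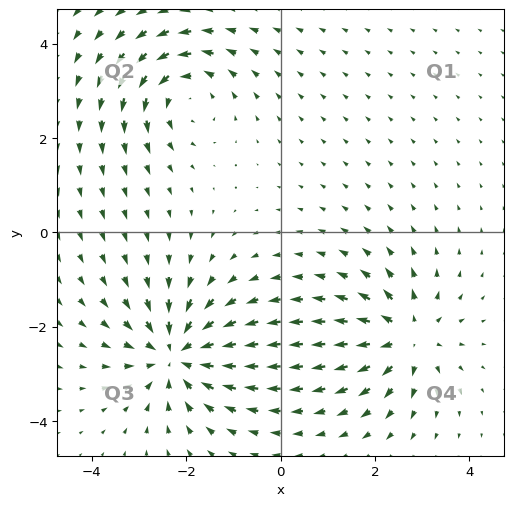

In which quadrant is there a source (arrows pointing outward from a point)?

The source sits at approximately (2.7, -2.2), which lies in quadrant Q4. The divergence there is about +5, positive as expected for a source.

Q4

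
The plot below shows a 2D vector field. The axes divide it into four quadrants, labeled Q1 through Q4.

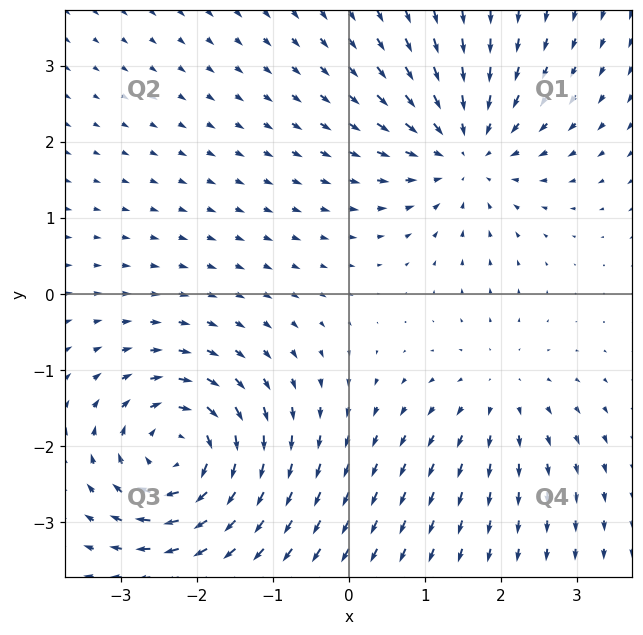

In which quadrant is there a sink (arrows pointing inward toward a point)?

The sink sits at approximately (1.5, 1.9), which lies in quadrant Q1. The divergence there is about -4, negative as expected for a sink.

Q1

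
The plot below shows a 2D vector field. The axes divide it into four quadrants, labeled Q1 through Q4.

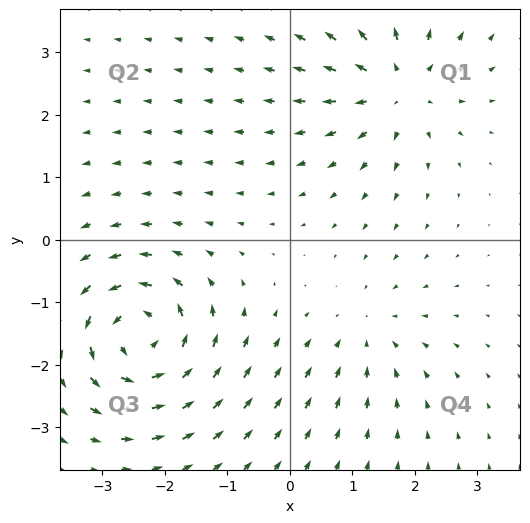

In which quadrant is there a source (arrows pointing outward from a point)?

Q1

The source sits at approximately (1.7, 2.4), which lies in quadrant Q1. The divergence there is about +4, positive as expected for a source.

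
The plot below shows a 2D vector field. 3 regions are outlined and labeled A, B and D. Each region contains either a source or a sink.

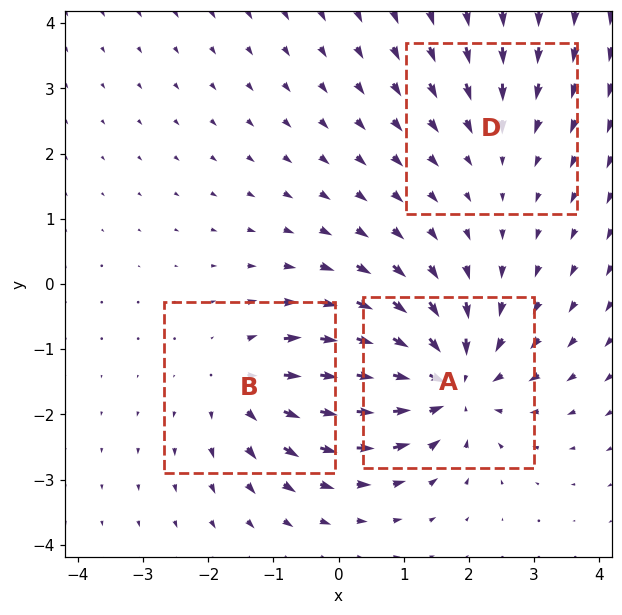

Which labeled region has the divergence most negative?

Divergence at each region's feature centre — A: about -5, B: about +3, D: about -2. Region A is most negative.

A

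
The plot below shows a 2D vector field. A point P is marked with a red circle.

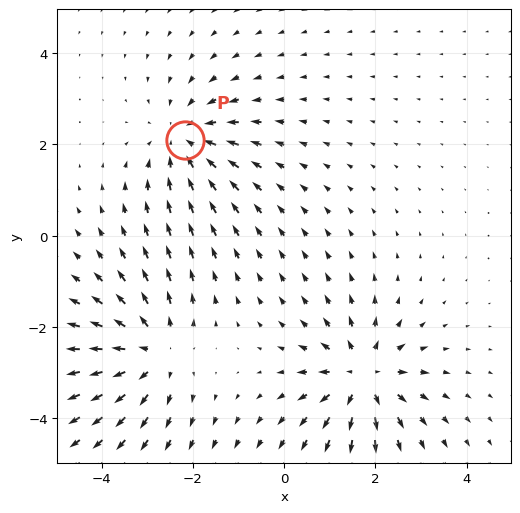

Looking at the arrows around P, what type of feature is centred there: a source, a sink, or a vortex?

At P (-2.2, 2.1) the arrows converge inward. Divergence about -3, curl ≈0 — negative divergence with near-zero curl is a sink.

sink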